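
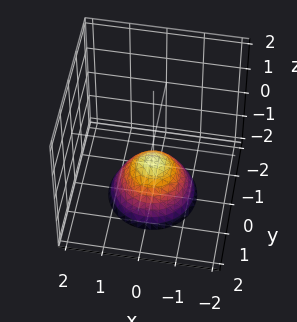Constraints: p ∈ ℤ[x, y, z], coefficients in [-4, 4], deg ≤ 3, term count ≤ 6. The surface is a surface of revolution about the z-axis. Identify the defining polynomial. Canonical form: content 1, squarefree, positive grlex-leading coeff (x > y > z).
1. The degree is 2 — the shape is more complex than any degree-1 surface.
2. Symmetries: rotational symmetry about the z-axis ⇒ p depends on x, y only through x² + y².
3. Observable constraints: a circular section at z = -1 has radius between 0 and 1; no x-intercept at any integer in the box.
4. Solving for integer coefficients yields p as stated.

3*x^2 + 3*y^2 + 3*z + 2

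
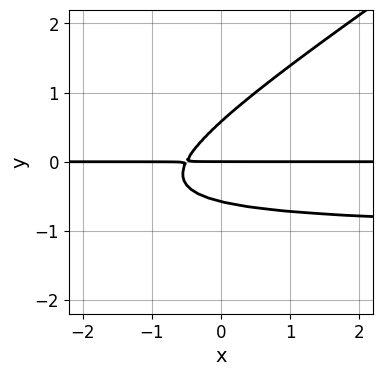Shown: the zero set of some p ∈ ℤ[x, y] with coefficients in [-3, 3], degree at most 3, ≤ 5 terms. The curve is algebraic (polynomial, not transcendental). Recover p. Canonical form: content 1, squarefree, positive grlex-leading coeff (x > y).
First, degree: the shape is more complex than any degree-2 curve, so deg p = 3.
Next, checking where it meets the axes: it meets the y-axis at y = 0 (among the integer gridlines); the visible x-axis segment lies entirely on the curve.
Finally, solving for integer coefficients yields p as stated.

2*x*y^2 - 3*y^3 + 2*x*y + y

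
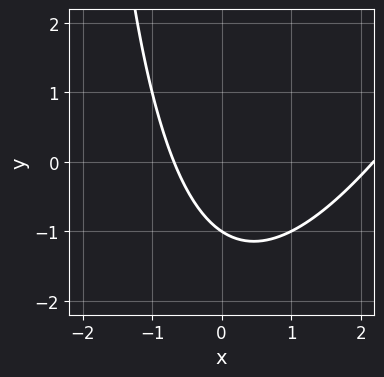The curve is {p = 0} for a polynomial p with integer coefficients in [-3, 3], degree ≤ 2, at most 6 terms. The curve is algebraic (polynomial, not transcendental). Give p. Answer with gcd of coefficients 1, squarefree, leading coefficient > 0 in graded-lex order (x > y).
First, the degree is 2 — no degree-1 curve has this shape.
Then, observable constraints: it crosses the y-axis at the gridline y = -1.
Finally, these observations pin down the coefficients.

2*x^2 - x*y - 3*x - 3*y - 3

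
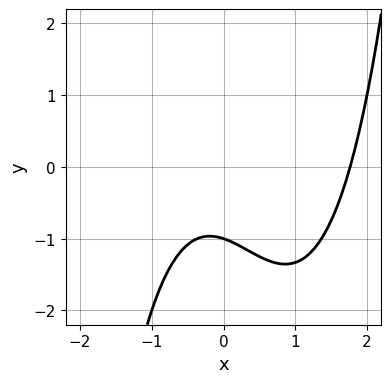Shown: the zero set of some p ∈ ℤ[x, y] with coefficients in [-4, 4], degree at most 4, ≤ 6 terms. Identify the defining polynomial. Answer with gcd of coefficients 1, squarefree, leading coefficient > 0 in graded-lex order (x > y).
First, degree: the shape is more complex than any degree-2 curve, so deg p = 3.
Next, from the axis intercepts and sections: one y-axis crossing is at y = -1.
Finally, these observations pin down the coefficients.

2*x^3 - 2*x^2 - x - 3*y - 3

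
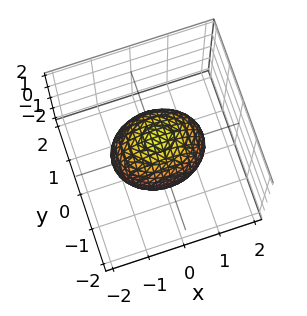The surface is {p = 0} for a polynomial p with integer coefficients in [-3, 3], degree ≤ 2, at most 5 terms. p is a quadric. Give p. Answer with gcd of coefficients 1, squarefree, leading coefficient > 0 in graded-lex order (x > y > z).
2*x^2 + 3*y^2 + 2*z^2 - 3

(a) The degree is 2 — a closed, bounded, convex surface; a quadric.
(b) Symmetries: the y ↦ −y reflection is a symmetry, so y appears only in even powers; it's symmetric under x → −x, forcing even powers of x; it's symmetric under z → −z, forcing even powers of z.
(c) Checking where it meets the axes: among the integer gridlines, it crosses the y-axis at y ∈ {-1, 1}.
(d) Putting this together gives p.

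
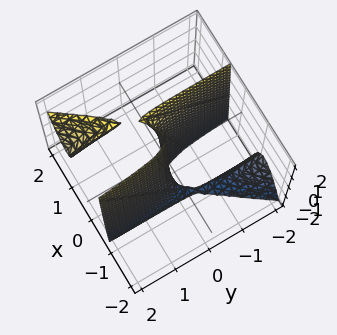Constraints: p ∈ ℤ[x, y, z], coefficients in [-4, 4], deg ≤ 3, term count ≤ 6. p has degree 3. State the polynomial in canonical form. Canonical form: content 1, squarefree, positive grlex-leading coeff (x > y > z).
1. I count 2 distinct pieces. Treating them together as one polynomial.
2. Degree: the shape is more complex than any degree-2 surface, so deg p = 3.
3. Against the integer gridlines: every point of the z-axis in the box is on the surface; it crosses the x-axis at the gridline x = 0.
4. The integer polynomial consistent with all of this is the stated p.

3*x^3 - 2*x^2*y - x^2*z + y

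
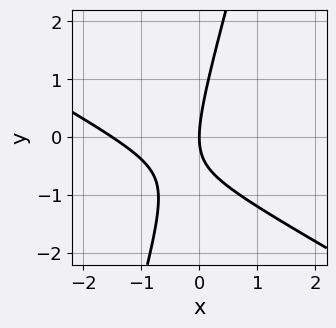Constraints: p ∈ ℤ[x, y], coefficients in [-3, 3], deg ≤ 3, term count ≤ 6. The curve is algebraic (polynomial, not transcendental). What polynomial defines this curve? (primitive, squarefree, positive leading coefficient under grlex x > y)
First, the degree is 2 — no degree-1 curve has this shape.
Next, against the integer gridlines: it meets the y-axis at y = 0 (among the integer gridlines); it crosses the x-axis at the gridline x = 0.
Finally, together with the visible shape, these determine p as stated.

2*x^2 + 3*x*y - y^2 + 3*x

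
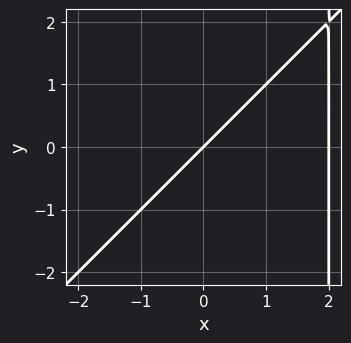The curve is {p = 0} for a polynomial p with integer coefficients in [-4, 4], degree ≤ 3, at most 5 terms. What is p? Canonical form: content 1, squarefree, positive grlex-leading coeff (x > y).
x^2 - x*y - 2*x + 2*y

(a) The degree is 2 — the shape is more complex than any degree-1 curve.
(b) From the visible intercepts: among the integer gridlines, it crosses the x-axis at x ∈ {0, 2}; it meets the y-axis at y = 0 (among the integer gridlines).
(c) Solving for integer coefficients yields p as stated.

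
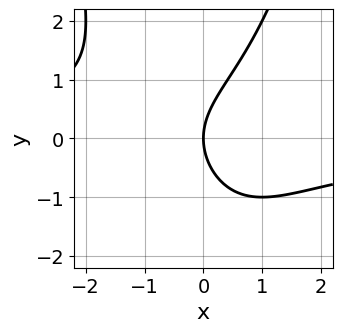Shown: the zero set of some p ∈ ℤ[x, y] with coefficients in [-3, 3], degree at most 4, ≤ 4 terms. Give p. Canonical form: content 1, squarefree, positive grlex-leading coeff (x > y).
1. deg p = 3. No degree-2 curve has this shape.
2. Observable constraints: it meets the x-axis at x = 0 (among the integer gridlines); it meets the y-axis at y = 0 (among the integer gridlines).
3. Solving for integer coefficients yields p as stated.

x^2*y - y^2 + 2*x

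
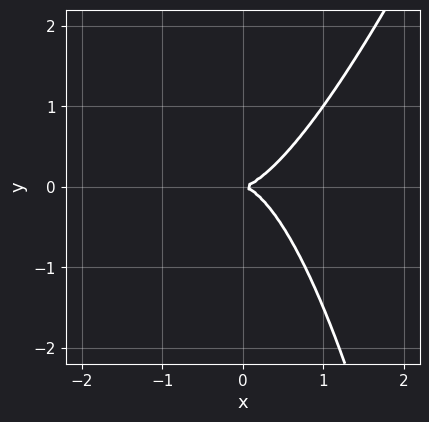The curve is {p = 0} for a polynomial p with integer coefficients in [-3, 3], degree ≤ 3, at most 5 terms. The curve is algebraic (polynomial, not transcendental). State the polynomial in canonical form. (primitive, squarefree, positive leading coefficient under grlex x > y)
3*x^3 - x^2*y - 2*y^2

First, the degree is 3 — the shape is more complex than any degree-2 curve.
Next, from the axis intercepts and sections: one y-axis crossing is at y = 0; it meets the x-axis at x = 0 (among the integer gridlines).
Finally, fitting integer coefficients to these (and the overall shape) gives p.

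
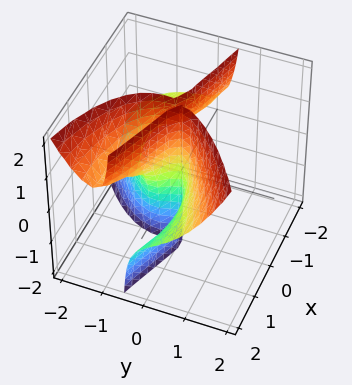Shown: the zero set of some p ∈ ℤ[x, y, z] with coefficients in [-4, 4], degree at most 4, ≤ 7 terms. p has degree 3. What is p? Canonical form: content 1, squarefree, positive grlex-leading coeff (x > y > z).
x^2*z + 3*x*y*z - 3*y^3 - 3*y^2 + x

First, deg p = 3. No degree-2 surface has this shape.
Then, against the integer gridlines: the visible z-axis segment lies entirely on the surface; it meets the x-axis at x = 0 (among the integer gridlines); among the integer gridlines, it crosses the y-axis at y ∈ {-1, 0}.
Finally, putting this together gives p.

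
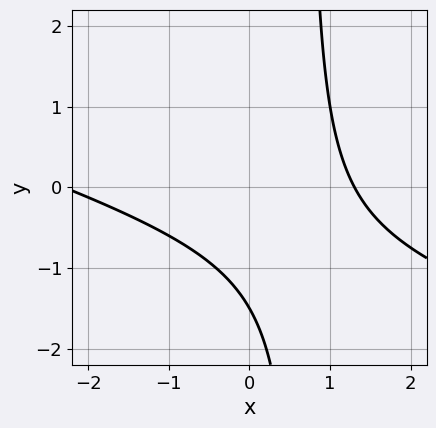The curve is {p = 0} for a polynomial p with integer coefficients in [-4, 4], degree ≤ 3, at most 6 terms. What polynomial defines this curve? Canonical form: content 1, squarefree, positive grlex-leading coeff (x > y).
deg p = 2. The shape is more complex than any degree-1 curve.
Putting this together gives p.

x^2 + 3*x*y + x - 2*y - 3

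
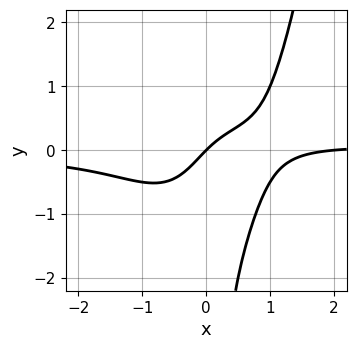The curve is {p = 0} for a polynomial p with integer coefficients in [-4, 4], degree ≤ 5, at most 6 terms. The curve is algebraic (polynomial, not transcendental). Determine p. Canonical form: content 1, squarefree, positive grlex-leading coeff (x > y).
First, the degree is 4 — a generic line meets the curve in up to 4 points.
Then, checking where it meets the axes: one y-axis crossing is at y = 0; among the integer gridlines, it crosses the x-axis at x ∈ {0, 2}.
Finally, these observations pin down the coefficients.

3*x^3*y - 2*x*y^2 - x^2 + 2*x - 2*y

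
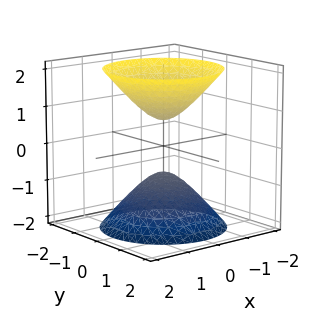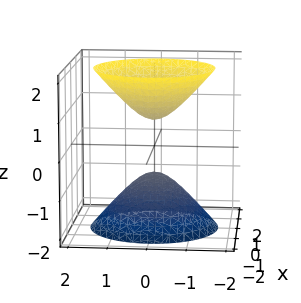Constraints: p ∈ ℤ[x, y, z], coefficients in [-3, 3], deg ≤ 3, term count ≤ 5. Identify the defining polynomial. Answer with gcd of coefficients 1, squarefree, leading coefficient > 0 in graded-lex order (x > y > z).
3*x^2 + 3*y^2 - 2*z^2 + 1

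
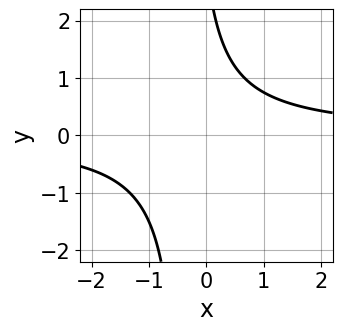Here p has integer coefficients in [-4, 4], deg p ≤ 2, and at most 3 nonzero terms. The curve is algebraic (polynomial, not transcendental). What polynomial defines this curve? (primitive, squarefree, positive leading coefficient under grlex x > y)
3*x*y + y - 3

Degree: no degree-1 curve has this shape, so deg p = 2.
Reading off the gridlines: it misses every integer gridline on the x-axis; the curve avoids every integer y-axis point in the box.
Together with the visible shape, these determine p as stated.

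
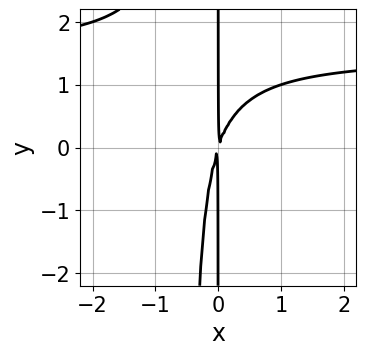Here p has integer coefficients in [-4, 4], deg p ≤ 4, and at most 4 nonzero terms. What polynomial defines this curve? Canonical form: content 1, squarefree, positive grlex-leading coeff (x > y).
2*x^2*y - 3*x^2 + x*y

First, the degree is 3 — no degree-2 curve has this shape.
Next, against the integer gridlines: the visible y-axis segment lies entirely on the curve.
Finally, the integer polynomial consistent with all of this is the stated p.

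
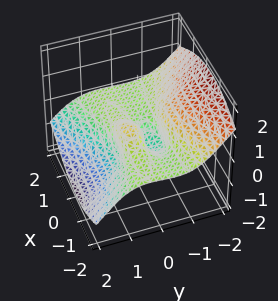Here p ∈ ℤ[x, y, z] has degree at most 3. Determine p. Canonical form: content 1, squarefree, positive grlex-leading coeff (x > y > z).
3*x^2*z + 2*y^3 + 3*z^3 + 2*x*z - y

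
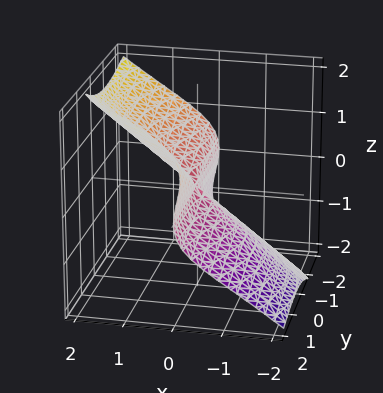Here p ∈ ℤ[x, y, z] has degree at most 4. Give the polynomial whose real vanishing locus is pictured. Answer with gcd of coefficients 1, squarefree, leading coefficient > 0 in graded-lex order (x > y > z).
2*x^3 + 2*x*y^2 + 2*y*z^2 - 3*z^3

(a) Degree: no degree-2 surface has this shape, so deg p = 3.
(b) From the visible intercepts: it crosses the x-axis at the gridline x = 0; the visible y-axis segment lies entirely on the surface; it meets the z-axis at z = 0 (among the integer gridlines).
(c) Putting this together gives p.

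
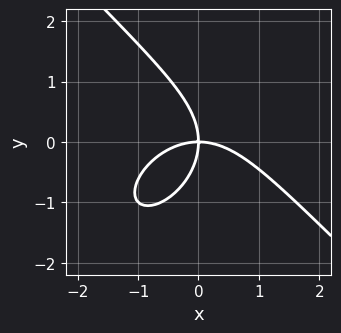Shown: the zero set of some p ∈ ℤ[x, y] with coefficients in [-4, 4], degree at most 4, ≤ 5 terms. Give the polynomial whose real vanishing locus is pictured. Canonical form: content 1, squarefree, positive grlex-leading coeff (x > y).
deg p = 3. The shape is more complex than any degree-2 curve.
Observable constraints: it meets the x-axis at x = 0 (among the integer gridlines); it meets the y-axis at y = 0 (among the integer gridlines).
Fitting integer coefficients to these (and the overall shape) gives p.

x^3 + y^3 + 2*x*y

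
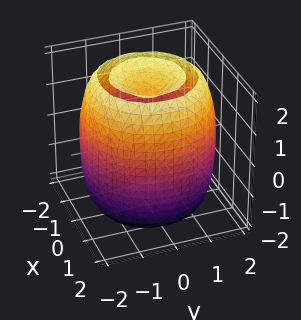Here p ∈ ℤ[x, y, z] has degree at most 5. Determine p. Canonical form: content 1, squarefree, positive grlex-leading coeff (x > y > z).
x^4 + 2*x^2*y^2 + y^4 - 3*x^2 - 3*y^2 + z^2 - 2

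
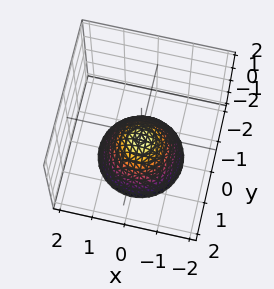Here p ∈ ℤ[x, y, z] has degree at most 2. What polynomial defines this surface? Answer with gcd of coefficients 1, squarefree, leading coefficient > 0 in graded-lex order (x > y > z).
First, deg p = 2. A generic line meets the surface in up to 2 points.
Next, by symmetry, every cross-section ⟂ z is a circle, so x, y appear only via x² + y².
Next, from the axis intercepts and sections: a circular section at z = -2 has radius between 1 and 2; the surface avoids every integer y-axis point in the box; the surface avoids every integer x-axis point in the box.
Finally, putting this together gives p.

2*x^2 + 2*y^2 + 2*z + 1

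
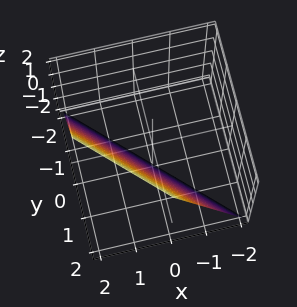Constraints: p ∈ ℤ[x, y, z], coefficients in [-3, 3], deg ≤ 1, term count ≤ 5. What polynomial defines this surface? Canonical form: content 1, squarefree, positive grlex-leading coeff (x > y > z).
2*x + 2*y - z - 2

deg p = 1.
Reading off the gridlines: one x-axis crossing is at x = 1; it meets the z-axis at z = -2 (among the integer gridlines); it meets the y-axis at y = 1 (among the integer gridlines).
Assembling these constraints gives the stated polynomial.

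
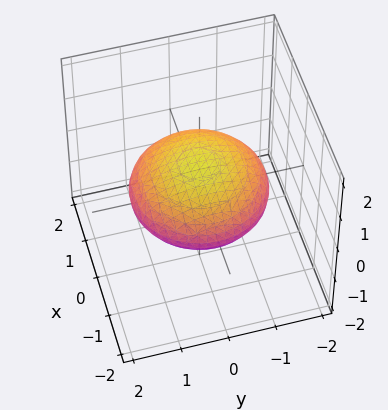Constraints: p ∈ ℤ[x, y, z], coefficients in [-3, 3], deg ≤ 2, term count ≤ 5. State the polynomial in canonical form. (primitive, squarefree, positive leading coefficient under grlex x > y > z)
x^2 + y^2 + 3*z^2 - 2

1. deg p = 2. Bounded and convex; a quadric.
2. Symmetry: every cross-section ⟂ z is a circle, so x, y appear only via x² + y²; it's symmetric under z → −z, forcing even powers of z.
3. Reading off the gridlines: a circular section at z = 0 has radius between 1 and 2.
4. Assembling these constraints gives the stated polynomial.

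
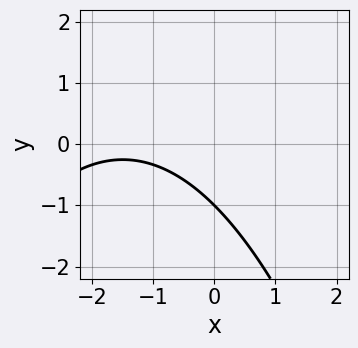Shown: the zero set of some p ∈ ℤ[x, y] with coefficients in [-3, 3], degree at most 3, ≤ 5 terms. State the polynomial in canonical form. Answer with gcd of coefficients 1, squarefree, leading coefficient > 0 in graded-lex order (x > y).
1. deg p = 2.
2. Against the integer gridlines: it crosses the y-axis at the gridline y = -1; it misses every integer gridline on the x-axis.
3. These observations pin down the coefficients.

x^2 + 3*x + 3*y + 3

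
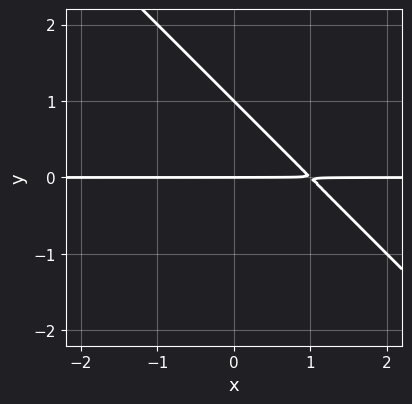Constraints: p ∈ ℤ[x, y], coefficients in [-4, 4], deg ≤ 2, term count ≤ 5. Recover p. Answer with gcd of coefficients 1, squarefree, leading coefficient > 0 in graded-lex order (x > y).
x*y + y^2 - y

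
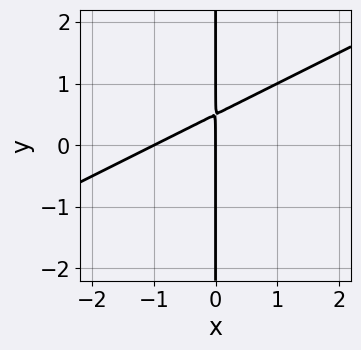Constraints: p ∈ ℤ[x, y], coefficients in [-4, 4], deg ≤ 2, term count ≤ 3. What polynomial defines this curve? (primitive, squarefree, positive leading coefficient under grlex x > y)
x^2 - 2*x*y + x

The degree is 2 — no degree-1 curve has this shape.
Reading off the gridlines: the visible y-axis segment lies entirely on the curve; the x-axis gridline crossings are at x ∈ {-1, 0}.
Matching integer coefficients to the picture gives p.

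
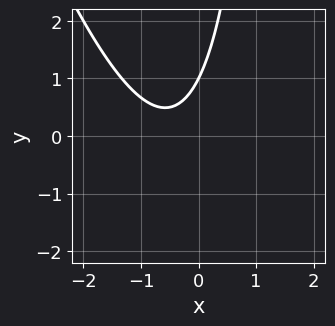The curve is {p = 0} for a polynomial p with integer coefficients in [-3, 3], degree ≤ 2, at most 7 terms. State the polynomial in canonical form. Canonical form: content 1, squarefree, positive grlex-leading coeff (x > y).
Degree: the shape is more complex than any degree-1 curve, so deg p = 2.
Against the integer gridlines: it meets the y-axis at y = 1 (among the integer gridlines); no x-intercept at any integer in the box.
The integer polynomial consistent with all of this is the stated p.

3*x^2 + x*y + 3*x - 2*y + 2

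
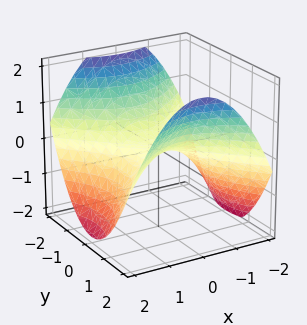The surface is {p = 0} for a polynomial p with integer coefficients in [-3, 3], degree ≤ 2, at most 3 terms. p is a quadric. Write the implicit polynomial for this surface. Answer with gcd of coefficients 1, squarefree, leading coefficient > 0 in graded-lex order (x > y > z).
First, deg p = 2.
Next, symmetries: mirror symmetry y ↦ −y ⇒ only even powers of y; it's symmetric under x → −x, forcing even powers of x.
Next, from the axis intercepts and sections: it meets the x-axis at x = 0 (among the integer gridlines); it meets the y-axis at y = 0 (among the integer gridlines); it meets the z-axis at z = 0 (among the integer gridlines).
Finally, these observations pin down the coefficients.

x^2 - y^2 + 2*z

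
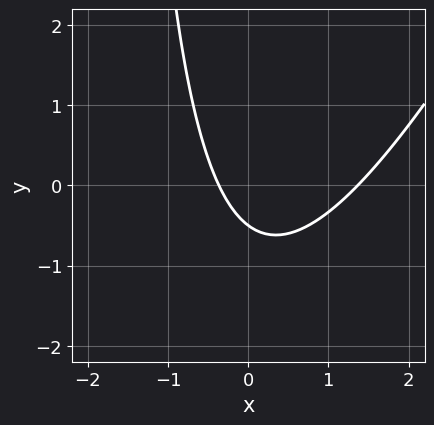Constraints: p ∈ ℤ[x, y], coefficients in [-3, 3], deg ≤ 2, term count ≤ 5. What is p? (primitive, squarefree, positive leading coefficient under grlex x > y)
2*x^2 - x*y - 2*x - 2*y - 1

deg p = 2. A generic line meets the curve in up to 2 points.
Solving for integer coefficients yields p as stated.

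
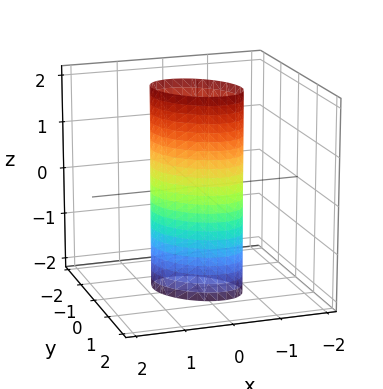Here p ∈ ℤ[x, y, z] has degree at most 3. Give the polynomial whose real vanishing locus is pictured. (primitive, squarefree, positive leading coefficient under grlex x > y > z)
3*x^2 + 2*x*y + 3*y^2 - 2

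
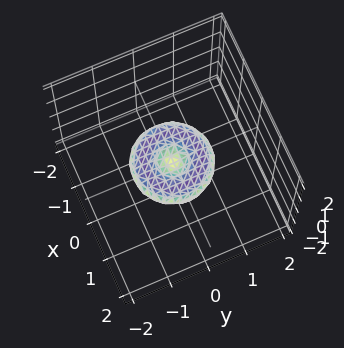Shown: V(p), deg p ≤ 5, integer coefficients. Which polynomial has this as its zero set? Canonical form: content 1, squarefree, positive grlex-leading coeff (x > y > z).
First, degree: no degree-3 surface has this shape, so deg p = 4.
Then, symmetries: every cross-section ⟂ z is a circle, so x, y appear only via x² + y².
Next, from the axis intercepts and sections: the y-axis gridline crossings are at y ∈ {-1, 0, 1}; the x-axis gridline crossings are at x ∈ {-1, 0, 1}; it meets the z-axis at z = 0 (among the integer gridlines).
Finally, together with the visible shape, these determine p as stated.

x^4 + 2*x^2*y^2 + y^4 - x^2 - y^2 + 3*z^2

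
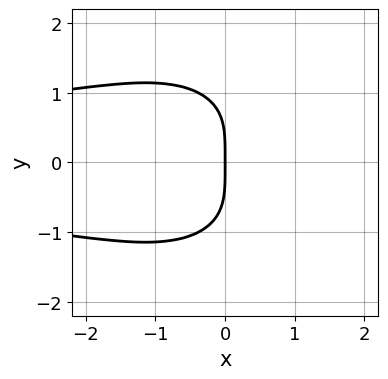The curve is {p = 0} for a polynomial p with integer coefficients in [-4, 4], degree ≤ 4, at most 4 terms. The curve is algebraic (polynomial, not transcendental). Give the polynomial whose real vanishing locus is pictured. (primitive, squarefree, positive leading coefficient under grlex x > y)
x^2*y^2 + y^4 + 3*x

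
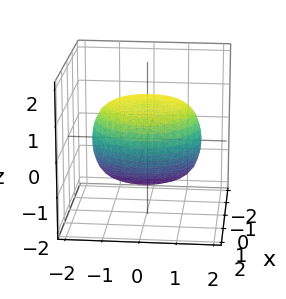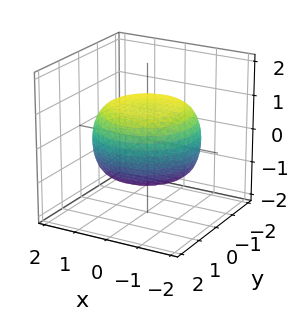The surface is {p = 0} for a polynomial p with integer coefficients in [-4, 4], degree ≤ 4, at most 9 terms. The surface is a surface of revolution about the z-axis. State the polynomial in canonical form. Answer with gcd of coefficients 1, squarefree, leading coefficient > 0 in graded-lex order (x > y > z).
deg p = 4. No degree-3 surface has this shape.
By symmetry, the z-axis is an axis of rotation, so x and y enter only as x² + y².
From the visible intercepts: a circular section at z = 1 has radius exactly 1; among the integer gridlines, it crosses the z-axis at z ∈ {-1, 1}.
The integer polynomial consistent with all of this is the stated p.

x^4 + 2*x^2*y^2 + y^4 - x^2 - y^2 + 3*z^2 - 3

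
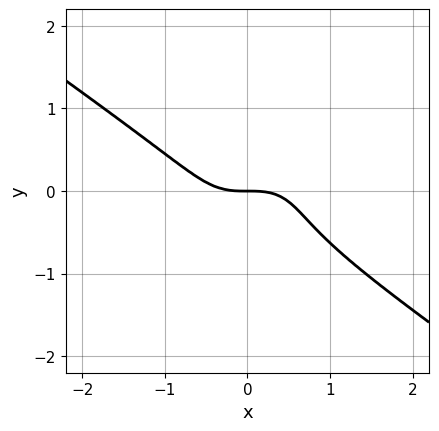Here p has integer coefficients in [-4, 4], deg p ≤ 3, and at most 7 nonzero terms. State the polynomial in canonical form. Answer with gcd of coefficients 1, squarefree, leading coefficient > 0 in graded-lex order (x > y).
1. Degree: a generic line meets the curve in up to 3 points, so deg p = 3.
2. From the visible intercepts: it meets the y-axis at y = 0 (among the integer gridlines); it meets the x-axis at x = 0 (among the integer gridlines).
3. These observations pin down the coefficients.

2*x^3 - 2*x*y^2 + 3*y^3 + 2*y^2 + 2*y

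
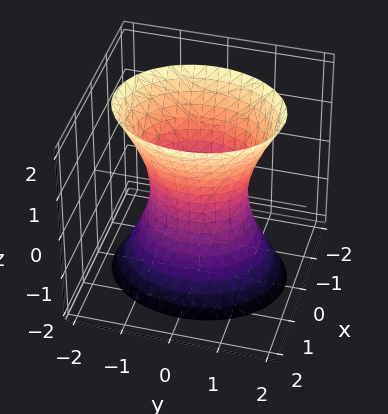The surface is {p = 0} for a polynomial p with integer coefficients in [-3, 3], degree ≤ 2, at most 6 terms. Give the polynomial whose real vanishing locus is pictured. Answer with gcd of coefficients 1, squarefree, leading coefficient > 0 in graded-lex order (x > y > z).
3*x^2 + 2*y^2 - z^2 - 2

First, degree: one connected sheet with a waist; a quadric, so deg p = 2.
Next, symmetries: the y ↦ −y reflection is a symmetry, so y appears only in even powers; it's symmetric under z → −z, forcing even powers of z; the x ↦ −x reflection is a symmetry, so x appears only in even powers.
Next, from the visible intercepts: no z-intercept at any integer in the box; the y-axis gridline crossings are at y ∈ {-1, 1}.
Finally, putting this together gives p.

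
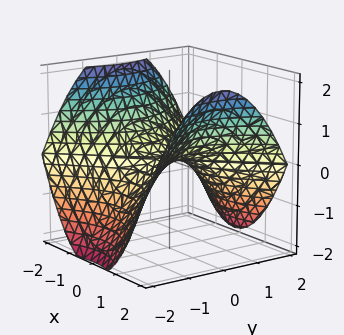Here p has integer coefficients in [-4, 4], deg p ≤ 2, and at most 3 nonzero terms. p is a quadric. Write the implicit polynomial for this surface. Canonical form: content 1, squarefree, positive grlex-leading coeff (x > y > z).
x^2 - y^2 - 2*z

First, the degree is 2 — a saddle surface; a quadric.
Then, symmetries: it's symmetric under y → −y, forcing even powers of y; it's symmetric under x → −x, forcing even powers of x.
Next, observable constraints: it crosses the x-axis at the gridline x = 0; one z-axis crossing is at z = 0.
Finally, fitting integer coefficients to these (and the overall shape) gives p.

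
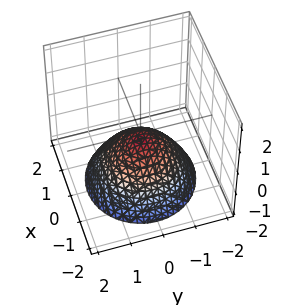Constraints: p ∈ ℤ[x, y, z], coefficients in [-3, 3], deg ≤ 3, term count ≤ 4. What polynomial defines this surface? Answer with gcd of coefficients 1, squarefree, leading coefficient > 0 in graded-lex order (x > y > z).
2*x^2 + 2*y^2 + 3*z + 1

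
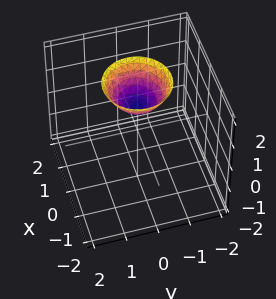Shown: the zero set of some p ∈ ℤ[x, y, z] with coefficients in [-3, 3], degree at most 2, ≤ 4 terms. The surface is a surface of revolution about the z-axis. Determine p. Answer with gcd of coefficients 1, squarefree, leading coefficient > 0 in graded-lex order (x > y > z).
x^2 + y^2 - z + 1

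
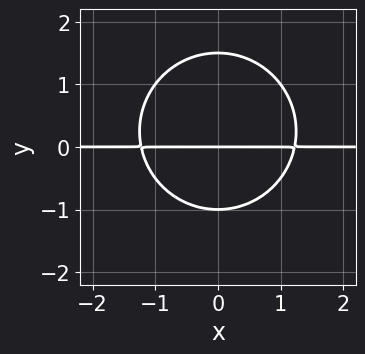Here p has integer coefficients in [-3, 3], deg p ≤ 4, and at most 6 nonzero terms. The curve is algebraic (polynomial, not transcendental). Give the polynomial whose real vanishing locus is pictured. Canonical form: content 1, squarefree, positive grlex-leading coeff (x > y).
2*x^2*y + 2*y^3 - y^2 - 3*y

(a) The degree is 3 — no degree-2 curve has this shape.
(b) Symmetries: it's symmetric under x → −x, forcing even powers of x.
(c) Observable constraints: the y-axis gridline crossings are at y ∈ {-1, 0}; every point of the x-axis in the box is on the curve.
(d) Putting this together gives p.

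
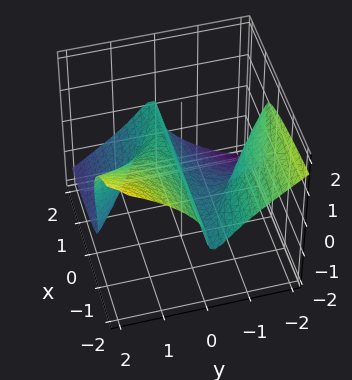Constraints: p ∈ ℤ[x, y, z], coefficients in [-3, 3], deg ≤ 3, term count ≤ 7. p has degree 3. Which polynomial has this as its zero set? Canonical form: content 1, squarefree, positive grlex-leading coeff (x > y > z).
2*x*y^2 + 2*x*y*z + y^3 + 3*z^3 - 2*y

First, deg p = 3. No degree-2 surface has this shape.
Then, against the integer gridlines: it crosses the y-axis at the gridline y = 0; it crosses the z-axis at the gridline z = 0; every point of the x-axis in the box is on the surface.
Finally, putting this together gives p.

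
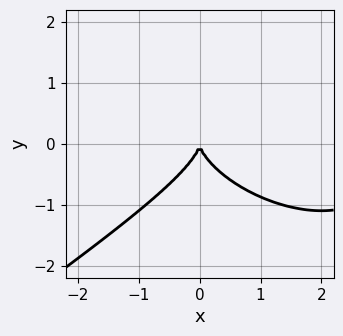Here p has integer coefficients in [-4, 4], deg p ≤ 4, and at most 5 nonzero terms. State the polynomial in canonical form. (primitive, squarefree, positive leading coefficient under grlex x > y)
1. Degree: no degree-2 curve has this shape, so deg p = 3.
2. Observable constraints: one x-axis crossing is at x = 0; it meets the y-axis at y = 0 (among the integer gridlines).
3. Solving for integer coefficients yields p as stated.

x^3 - 3*y^3 - 3*x^2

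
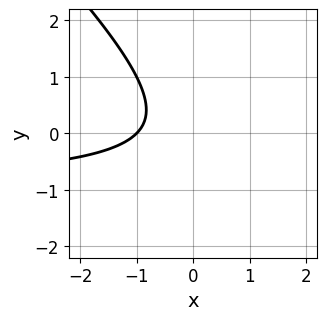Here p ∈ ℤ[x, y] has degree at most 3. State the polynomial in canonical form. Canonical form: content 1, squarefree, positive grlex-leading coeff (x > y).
deg p = 2. The shape is more complex than any degree-1 curve.
From the axis intercepts and sections: the curve avoids every integer y-axis point in the box; it meets the x-axis at x = -1 (among the integer gridlines).
The integer polynomial consistent with all of this is the stated p.

x*y + y^2 + x + 1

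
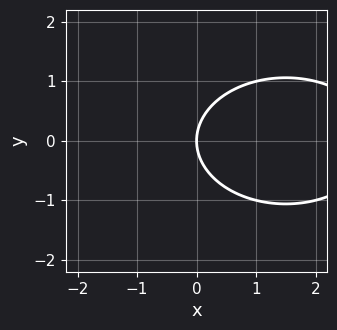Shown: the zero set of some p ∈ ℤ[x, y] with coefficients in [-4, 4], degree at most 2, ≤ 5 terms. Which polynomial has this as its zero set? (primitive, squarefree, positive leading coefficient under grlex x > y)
1. Degree: a generic line meets the curve in up to 2 points, so deg p = 2.
2. Symmetries: the y ↦ −y reflection is a symmetry, so y appears only in even powers.
3. Reading off the gridlines: it meets the x-axis at x = 0 (among the integer gridlines); it crosses the y-axis at the gridline y = 0.
4. Matching integer coefficients to the picture gives p.

x^2 + 2*y^2 - 3*x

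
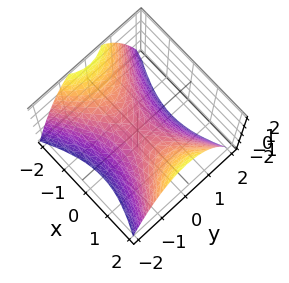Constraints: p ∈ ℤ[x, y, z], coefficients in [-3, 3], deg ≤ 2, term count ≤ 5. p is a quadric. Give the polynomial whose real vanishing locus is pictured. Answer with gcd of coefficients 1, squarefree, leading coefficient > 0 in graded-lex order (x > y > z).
The degree is 2 — a hyperbolic paraboloid; a quadric.
Symmetries: it's symmetric under y → −y, forcing even powers of y; it's symmetric under x → −x, forcing even powers of x.
From the axis intercepts and sections: it crosses the z-axis at the gridline z = 0; it meets the x-axis at x = 0 (among the integer gridlines); it crosses the y-axis at the gridline y = 0.
Together with the visible shape, these determine p as stated.

x^2 - 2*y^2 - 2*z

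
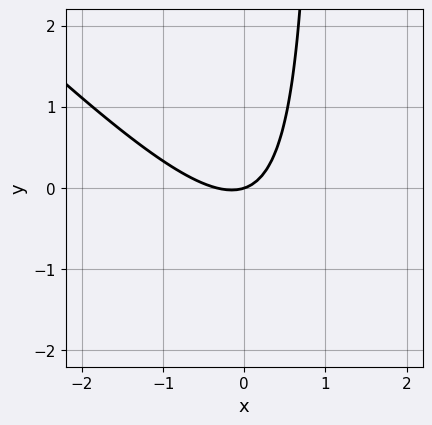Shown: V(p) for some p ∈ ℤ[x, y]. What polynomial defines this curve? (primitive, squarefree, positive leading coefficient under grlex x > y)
(a) deg p = 2. The shape is more complex than any degree-1 curve.
(b) Checking where it meets the axes: one y-axis crossing is at y = 0; it crosses the x-axis at the gridline x = 0.
(c) Putting this together gives p.

3*x^2 + 3*x*y + x - 3*y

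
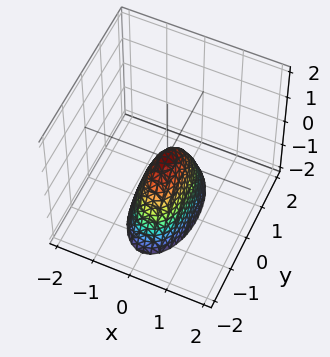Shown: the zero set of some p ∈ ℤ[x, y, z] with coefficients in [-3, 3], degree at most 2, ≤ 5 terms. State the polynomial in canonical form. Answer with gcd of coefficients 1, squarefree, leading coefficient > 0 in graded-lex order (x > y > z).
3*x^2 + y^2 + z

deg p = 2. A single bowl opening along one axis; a quadric.
Symmetries: mirror symmetry y ↦ −y ⇒ only even powers of y; the x ↦ −x reflection is a symmetry, so x appears only in even powers.
Against the integer gridlines: it meets the y-axis at y = 0 (among the integer gridlines); it crosses the x-axis at the gridline x = 0; one z-axis crossing is at z = 0.
Fitting integer coefficients to these (and the overall shape) gives p.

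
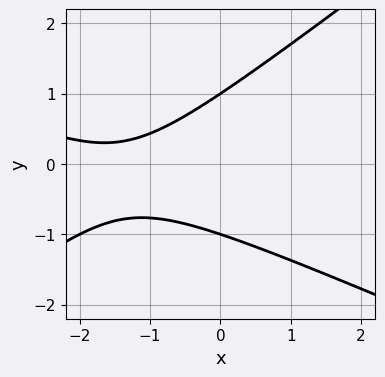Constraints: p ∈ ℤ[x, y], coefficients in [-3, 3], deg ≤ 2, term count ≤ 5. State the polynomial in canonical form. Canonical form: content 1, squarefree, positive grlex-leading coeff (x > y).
x^2 + x*y - 3*y^2 + 3*x + 3

Degree: the shape is more complex than any degree-1 curve, so deg p = 2.
Reading off the gridlines: it misses every integer gridline on the x-axis; the y-axis gridline crossings are at y ∈ {-1, 1}.
Together with the visible shape, these determine p as stated.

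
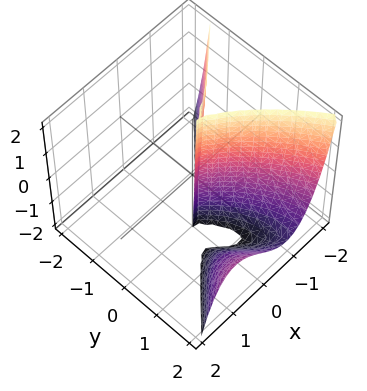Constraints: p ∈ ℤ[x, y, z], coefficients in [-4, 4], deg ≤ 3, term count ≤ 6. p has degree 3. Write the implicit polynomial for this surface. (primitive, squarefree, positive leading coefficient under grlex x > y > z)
2*x^3 - x*y^2 - y^3 + y^2*z + 3*y^2

(a) deg p = 3. No degree-2 surface has this shape.
(b) Observable constraints: it crosses the x-axis at the gridline x = 0; every point of the z-axis in the box is on the surface.
(c) Together with the visible shape, these determine p as stated.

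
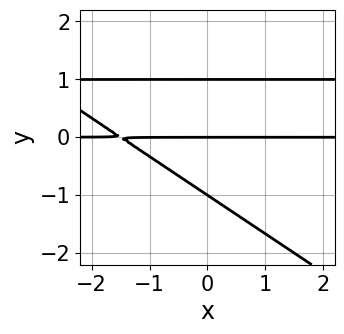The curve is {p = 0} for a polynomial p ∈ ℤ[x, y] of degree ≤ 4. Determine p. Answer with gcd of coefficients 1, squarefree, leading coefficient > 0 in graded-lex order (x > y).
2*x*y^2 + 3*y^3 - 2*x*y - 3*y

1. The degree is 3 — a generic line meets the curve in up to 3 points.
2. Checking where it meets the axes: the visible x-axis segment lies entirely on the curve; the y-axis gridline crossings are at y ∈ {-1, 0, 1}.
3. Fitting integer coefficients to these (and the overall shape) gives p.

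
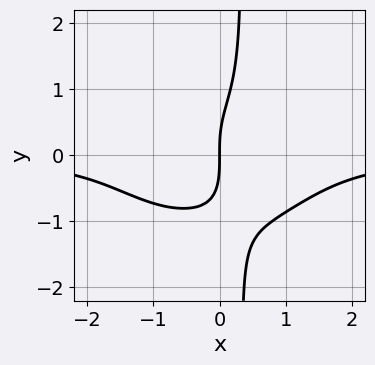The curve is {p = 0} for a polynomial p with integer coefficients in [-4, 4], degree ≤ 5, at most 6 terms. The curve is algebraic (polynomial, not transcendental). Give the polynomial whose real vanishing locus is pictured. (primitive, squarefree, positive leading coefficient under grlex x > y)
2*x^3*y + 3*x*y^3 - y^3 + 3*x

1. Degree: a generic line meets the curve in up to 4 points, so deg p = 4.
2. From the axis intercepts and sections: one y-axis crossing is at y = 0; one x-axis crossing is at x = 0.
3. Solving for integer coefficients yields p as stated.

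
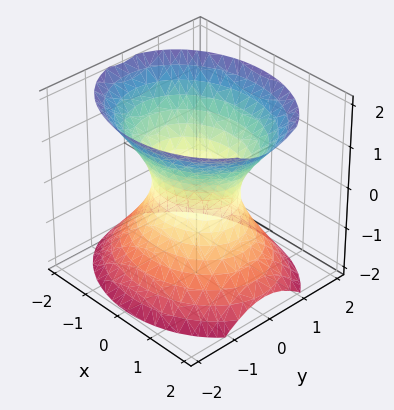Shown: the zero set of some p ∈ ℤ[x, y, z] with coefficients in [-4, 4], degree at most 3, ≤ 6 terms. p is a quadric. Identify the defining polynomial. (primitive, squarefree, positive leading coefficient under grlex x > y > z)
Degree: an hourglass — one-sheet hyperboloid; a quadric, so deg p = 2.
Symmetries: the z ↦ −z reflection is a symmetry, so z appears only in even powers; it's symmetric under y → −y, forcing even powers of y; mirror symmetry x ↦ −x ⇒ only even powers of x.
Reading off the gridlines: no z-intercept at any integer in the box; the x-axis gridline crossings are at x ∈ {-1, 1}.
These observations pin down the coefficients.

2*x^2 + 3*y^2 - 2*z^2 - 2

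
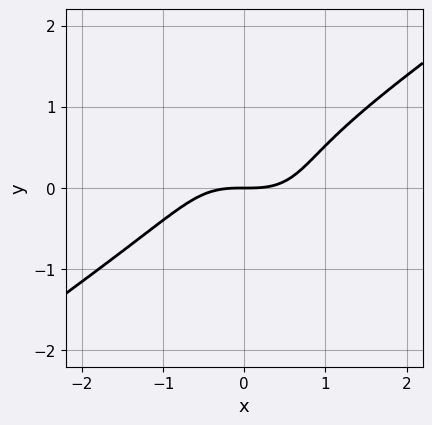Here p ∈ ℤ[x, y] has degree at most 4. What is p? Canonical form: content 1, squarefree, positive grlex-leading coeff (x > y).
The degree is 3 — a generic line meets the curve in up to 3 points.
Against the integer gridlines: it meets the y-axis at y = 0 (among the integer gridlines); one x-axis crossing is at x = 0.
Together with the visible shape, these determine p as stated.

2*x^3 - 2*x*y^2 - 3*y^3 + 2*y^2 - 3*y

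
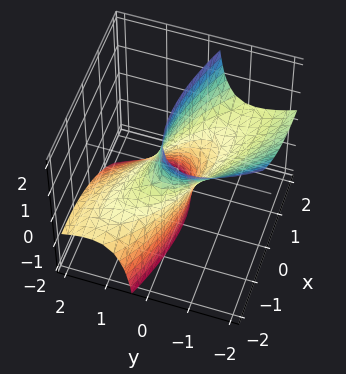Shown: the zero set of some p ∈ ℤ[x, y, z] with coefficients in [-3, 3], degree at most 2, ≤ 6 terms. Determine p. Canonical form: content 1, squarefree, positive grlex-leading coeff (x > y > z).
1. deg p = 2. A generic line meets the surface in up to 2 points.
2. Against the integer gridlines: among the integer gridlines, it crosses the x-axis at x ∈ {-1, 1}; no z-intercept at any integer in the box.
3. Together with the visible shape, these determine p as stated.

x^2 + 2*x*y + 2*y^2 + 3*y*z - 1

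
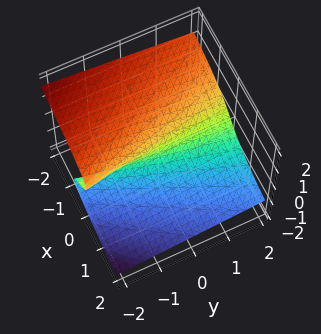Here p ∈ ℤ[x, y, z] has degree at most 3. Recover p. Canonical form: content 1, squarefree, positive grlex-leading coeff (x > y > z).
1. Degree: no degree-2 surface has this shape, so deg p = 3.
2. Observable constraints: it crosses the x-axis at the gridline x = 0; it crosses the z-axis at the gridline z = 0; the visible y-axis segment lies entirely on the surface.
3. Fitting integer coefficients to these (and the overall shape) gives p.

2*z^3 + y*z + 2*x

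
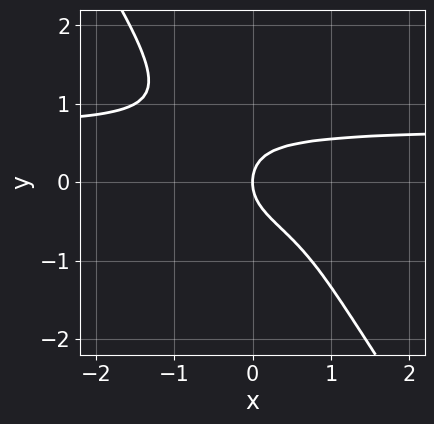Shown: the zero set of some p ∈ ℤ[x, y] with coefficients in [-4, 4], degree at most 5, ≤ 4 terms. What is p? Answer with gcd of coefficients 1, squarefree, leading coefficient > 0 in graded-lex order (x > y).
1. deg p = 4. No degree-3 curve has this shape.
2. From the axis intercepts and sections: it crosses the y-axis at the gridline y = 0; it meets the x-axis at x = 0 (among the integer gridlines).
3. Together with the visible shape, these determine p as stated.

3*x*y^3 + 2*y^4 + y^2 - x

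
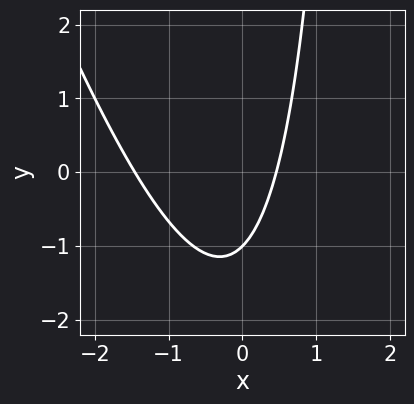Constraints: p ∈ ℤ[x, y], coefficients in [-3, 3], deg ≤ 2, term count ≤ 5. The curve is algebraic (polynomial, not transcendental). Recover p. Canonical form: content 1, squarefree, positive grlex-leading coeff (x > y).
3*x^2 + x*y + 3*x - 2*y - 2

(a) deg p = 2. A generic line meets the curve in up to 2 points.
(b) Reading off the gridlines: it meets the y-axis at y = -1 (among the integer gridlines).
(c) Fitting integer coefficients to these (and the overall shape) gives p.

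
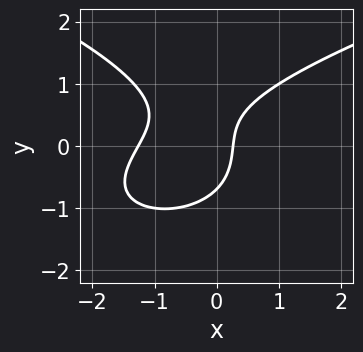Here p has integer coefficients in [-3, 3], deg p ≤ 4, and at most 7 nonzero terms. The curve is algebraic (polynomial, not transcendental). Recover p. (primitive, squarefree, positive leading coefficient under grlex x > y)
3*y^3 - 3*x^2 + 2*x*y - 3*x + 1

The degree is 3 — a generic line meets the curve in up to 3 points.
The integer polynomial consistent with all of this is the stated p.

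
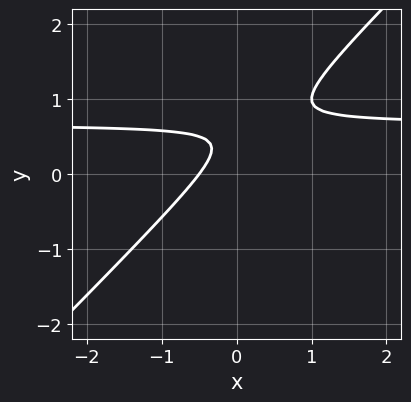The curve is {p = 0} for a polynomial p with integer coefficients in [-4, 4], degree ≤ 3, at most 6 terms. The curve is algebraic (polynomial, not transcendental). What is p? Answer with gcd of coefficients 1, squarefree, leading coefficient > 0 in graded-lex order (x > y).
3*x*y - 3*y^2 - 2*x + 3*y - 1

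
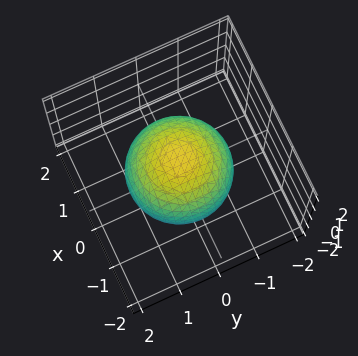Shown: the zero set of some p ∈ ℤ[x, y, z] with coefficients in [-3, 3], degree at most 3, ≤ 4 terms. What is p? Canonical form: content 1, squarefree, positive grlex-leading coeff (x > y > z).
Degree: a closed, bounded, convex surface; a quadric, so deg p = 2.
By symmetry, the z-axis is an axis of rotation, so x and y enter only as x² + y²; the z ↦ −z reflection is a symmetry, so z appears only in even powers.
From the axis intercepts and sections: a circular section at z = 0 has radius between 1 and 2.
Putting this together gives p.

2*x^2 + 2*y^2 + 2*z^2 - 3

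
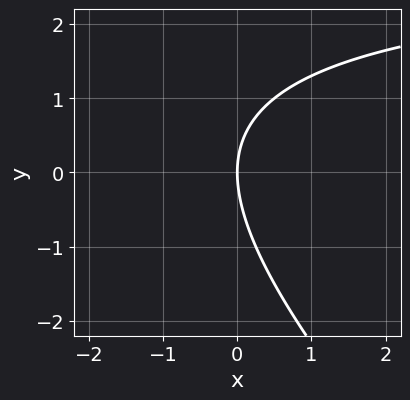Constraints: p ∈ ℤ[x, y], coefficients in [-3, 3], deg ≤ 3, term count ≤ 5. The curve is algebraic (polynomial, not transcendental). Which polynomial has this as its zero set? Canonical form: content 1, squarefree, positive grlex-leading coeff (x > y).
x*y + y^2 - 3*x

(a) The degree is 2 — a generic line meets the curve in up to 2 points.
(b) From the axis intercepts and sections: it crosses the y-axis at the gridline y = 0; it meets the x-axis at x = 0 (among the integer gridlines).
(c) Solving for integer coefficients yields p as stated.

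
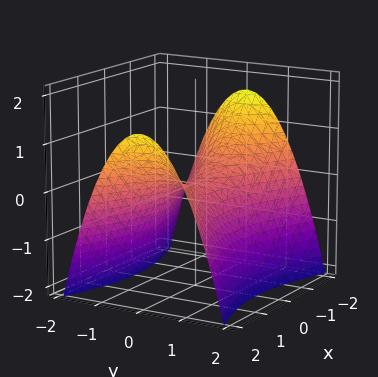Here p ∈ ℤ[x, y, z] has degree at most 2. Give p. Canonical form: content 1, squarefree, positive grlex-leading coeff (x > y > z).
x^2 - 3*y^2 - 3*z

The degree is 2 — a hyperbolic paraboloid; a quadric.
Symmetries: it's symmetric under x → −x, forcing even powers of x; the y ↦ −y reflection is a symmetry, so y appears only in even powers.
Checking where it meets the axes: it meets the x-axis at x = 0 (among the integer gridlines); it meets the z-axis at z = 0 (among the integer gridlines); one y-axis crossing is at y = 0.
The integer polynomial consistent with all of this is the stated p.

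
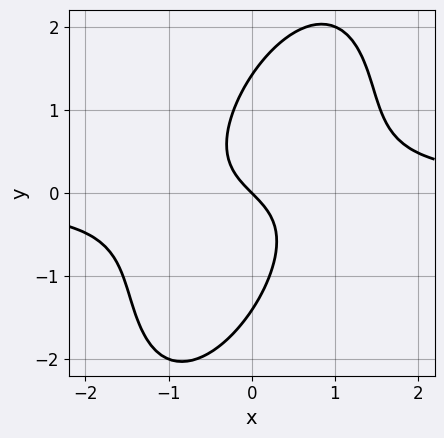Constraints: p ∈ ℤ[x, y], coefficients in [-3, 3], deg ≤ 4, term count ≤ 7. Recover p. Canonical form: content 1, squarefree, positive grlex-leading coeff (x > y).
1. deg p = 3. A generic line meets the curve in up to 3 points.
2. Against the integer gridlines: it meets the y-axis at y = 0 (among the integer gridlines); one x-axis crossing is at x = 0.
3. Solving for integer coefficients yields p as stated.

3*x^2*y - 2*x*y^2 + y^3 - 2*x - 2*y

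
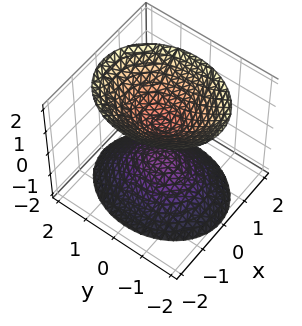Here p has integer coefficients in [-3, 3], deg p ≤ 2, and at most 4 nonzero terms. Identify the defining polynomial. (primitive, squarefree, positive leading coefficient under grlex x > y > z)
First, there are 2 components. They look like related sheets of one shape, so recover p as a whole.
Next, degree: two separate bowl-shaped sheets opening away from each other; a quadric, so deg p = 2.
Next, symmetries: mirror symmetry x ↦ −x ⇒ only even powers of x; it's symmetric under z → −z, forcing even powers of z; the y ↦ −y reflection is a symmetry, so y appears only in even powers.
Next, from the axis intercepts and sections: no y-intercept at any integer in the box; it misses every integer gridline on the x-axis.
Finally, fitting integer coefficients to these (and the overall shape) gives p.

3*x^2 + 2*y^2 - 2*z^2 + 1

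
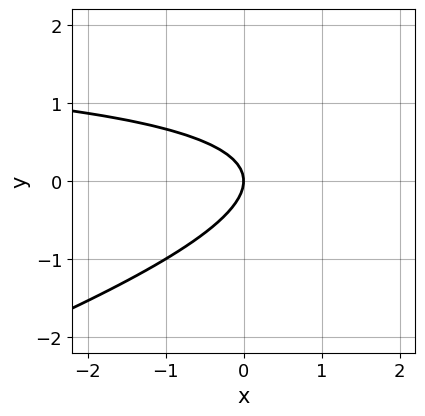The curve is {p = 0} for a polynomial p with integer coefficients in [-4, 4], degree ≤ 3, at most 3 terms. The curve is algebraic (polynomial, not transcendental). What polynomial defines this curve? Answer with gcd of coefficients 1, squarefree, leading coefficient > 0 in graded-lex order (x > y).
x*y - 3*y^2 - 2*x

1. Degree: the shape is more complex than any degree-1 curve, so deg p = 2.
2. From the axis intercepts and sections: it meets the x-axis at x = 0 (among the integer gridlines); one y-axis crossing is at y = 0.
3. The integer polynomial consistent with all of this is the stated p.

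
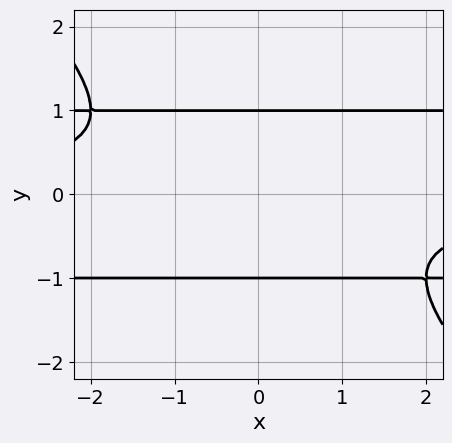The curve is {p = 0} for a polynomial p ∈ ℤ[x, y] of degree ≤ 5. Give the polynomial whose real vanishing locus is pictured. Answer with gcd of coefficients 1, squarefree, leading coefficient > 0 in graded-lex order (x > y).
x*y^3 + y^4 - x*y - 1

(a) The degree is 4 — a generic line meets the curve in up to 4 points.
(b) Observable constraints: it misses every integer gridline on the x-axis; the y-axis gridline crossings are at y ∈ {-1, 1}.
(c) Matching integer coefficients to the picture gives p.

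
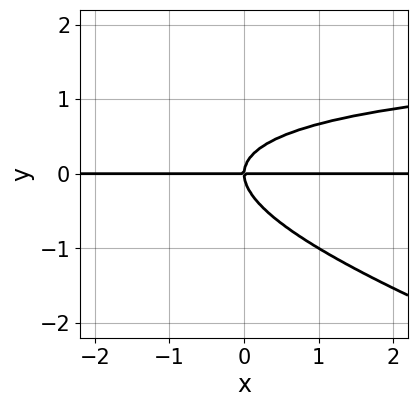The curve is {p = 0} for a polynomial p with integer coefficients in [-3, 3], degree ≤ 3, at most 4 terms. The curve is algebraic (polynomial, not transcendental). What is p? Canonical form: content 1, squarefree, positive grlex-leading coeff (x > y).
First, degree: a generic line meets the curve in up to 3 points, so deg p = 3.
Next, against the integer gridlines: the visible x-axis segment lies entirely on the curve; it crosses the y-axis at the gridline y = 0.
Finally, solving for integer coefficients yields p as stated.

x*y^2 + 3*y^3 - 2*x*y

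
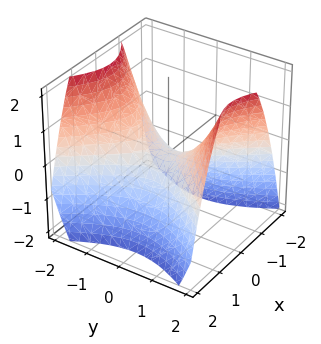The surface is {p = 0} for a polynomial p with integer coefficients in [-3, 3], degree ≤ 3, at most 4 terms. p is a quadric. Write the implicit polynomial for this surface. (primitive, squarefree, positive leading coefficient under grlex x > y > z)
First, deg p = 2. A hyperbolic paraboloid; a quadric.
Next, symmetries: the x ↦ −x reflection is a symmetry, so x appears only in even powers; it's symmetric under y → −y, forcing even powers of y.
Then, reading off the gridlines: one x-axis crossing is at x = 0; one z-axis crossing is at z = 0.
Finally, assembling these constraints gives the stated polynomial.

3*x^2 - 2*y^2 + 3*z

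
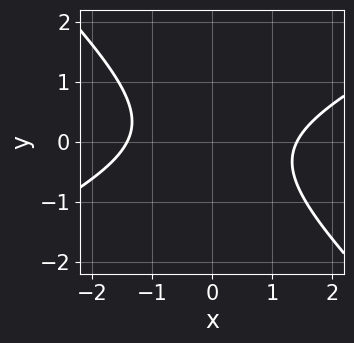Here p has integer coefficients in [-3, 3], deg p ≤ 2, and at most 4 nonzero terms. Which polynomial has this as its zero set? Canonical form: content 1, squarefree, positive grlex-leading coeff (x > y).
Degree: the shape is more complex than any degree-1 curve, so deg p = 2.
Observable constraints: it misses every integer gridline on the y-axis.
The integer polynomial consistent with all of this is the stated p.

x^2 - x*y - 2*y^2 - 2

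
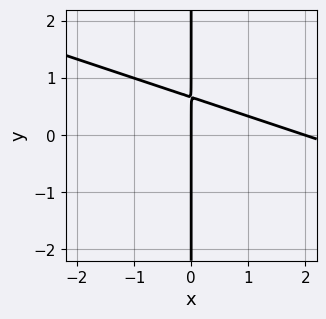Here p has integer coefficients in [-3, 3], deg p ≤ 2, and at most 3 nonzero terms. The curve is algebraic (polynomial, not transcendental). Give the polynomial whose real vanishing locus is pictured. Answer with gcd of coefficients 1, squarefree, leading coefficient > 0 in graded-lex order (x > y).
1. Degree: no degree-1 curve has this shape, so deg p = 2.
2. Reading off the gridlines: the x-axis gridline crossings are at x ∈ {0, 2}; every point of the y-axis in the box is on the curve.
3. Solving for integer coefficients yields p as stated.

x^2 + 3*x*y - 2*x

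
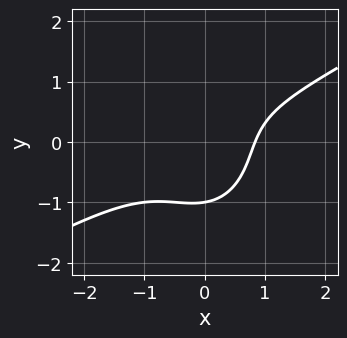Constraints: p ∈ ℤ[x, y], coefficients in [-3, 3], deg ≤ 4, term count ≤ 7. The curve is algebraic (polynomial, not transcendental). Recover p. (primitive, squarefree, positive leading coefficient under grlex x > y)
2*x^3 - 3*x^2*y - 2*y^3 + x - 2

(a) Degree: a generic line meets the curve in up to 3 points, so deg p = 3.
(b) Reading off the gridlines: it crosses the y-axis at the gridline y = -1.
(c) Putting this together gives p.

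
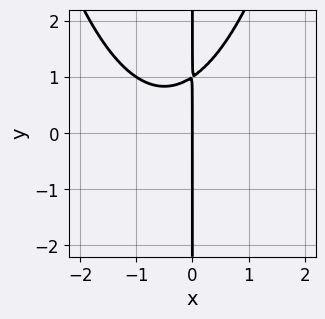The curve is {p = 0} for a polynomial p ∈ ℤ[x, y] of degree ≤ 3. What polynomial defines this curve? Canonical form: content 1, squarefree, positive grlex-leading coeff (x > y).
First, the degree is 3 — no degree-2 curve has this shape.
Then, reading off the gridlines: it crosses the x-axis at the gridline x = 0; the visible y-axis segment lies entirely on the curve.
Finally, assembling these constraints gives the stated polynomial.

2*x^3 + 2*x^2 - 3*x*y + 3*x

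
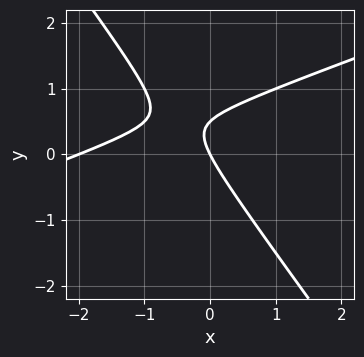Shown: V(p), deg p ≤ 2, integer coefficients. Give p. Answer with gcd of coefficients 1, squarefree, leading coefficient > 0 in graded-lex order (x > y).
x^2 - 2*x*y - 2*y^2 + 2*x + y

Degree: a generic line meets the curve in up to 2 points, so deg p = 2.
Reading off the gridlines: the x-axis gridline crossings are at x ∈ {-2, 0}; one y-axis crossing is at y = 0.
These observations pin down the coefficients.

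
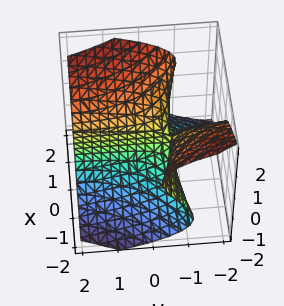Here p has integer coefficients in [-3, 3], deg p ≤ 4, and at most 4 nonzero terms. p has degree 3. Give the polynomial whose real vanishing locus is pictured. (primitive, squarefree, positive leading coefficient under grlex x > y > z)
Degree: the shape is more complex than any degree-2 surface, so deg p = 3.
Checking where it meets the axes: it meets the z-axis at z = 0 (among the integer gridlines); every point of the y-axis in the box is on the surface; it crosses the x-axis at the gridline x = 0.
Assembling these constraints gives the stated polynomial.

x^2*z - 2*z^3 + 3*x*y + 2*x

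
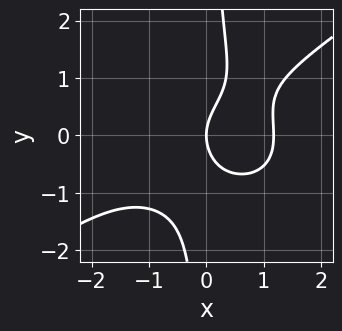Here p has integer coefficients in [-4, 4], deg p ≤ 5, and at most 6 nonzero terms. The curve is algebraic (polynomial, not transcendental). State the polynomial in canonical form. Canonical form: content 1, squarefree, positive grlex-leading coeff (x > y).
Degree: a generic line meets the curve in up to 4 points, so deg p = 4.
Against the integer gridlines: it meets the x-axis at x = 0 (among the integer gridlines); it meets the y-axis at y = 0 (among the integer gridlines).
The integer polynomial consistent with all of this is the stated p.

x^4 - 3*x*y^3 + x^3 + 2*y^2 - 3*x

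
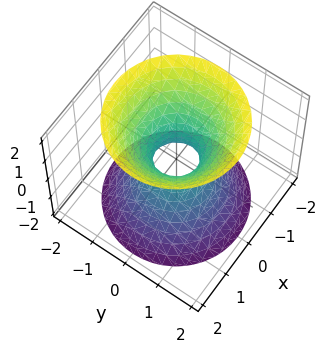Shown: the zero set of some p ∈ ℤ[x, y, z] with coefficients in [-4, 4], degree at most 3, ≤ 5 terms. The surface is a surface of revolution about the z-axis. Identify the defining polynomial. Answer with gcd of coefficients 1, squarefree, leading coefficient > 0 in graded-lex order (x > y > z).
3*x^2 + 3*y^2 - 2*z^2 - 1

Degree: no degree-1 surface has this shape, so deg p = 2.
By symmetry, the z-axis is an axis of rotation, so x and y enter only as x² + y².
Reading off the gridlines: it misses every integer gridline on the z-axis; a circular section at z = 2 has radius between 1 and 2.
Solving for integer coefficients yields p as stated.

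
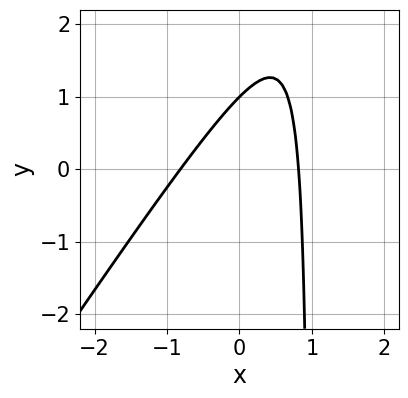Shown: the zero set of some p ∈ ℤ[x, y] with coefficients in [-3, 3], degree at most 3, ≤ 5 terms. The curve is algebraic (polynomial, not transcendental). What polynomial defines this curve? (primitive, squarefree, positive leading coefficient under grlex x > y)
First, the degree is 2 — the shape is more complex than any degree-1 curve.
Then, from the axis intercepts and sections: it meets the y-axis at y = 1 (among the integer gridlines).
Finally, assembling these constraints gives the stated polynomial.

3*x^2 - 2*x*y + 2*y - 2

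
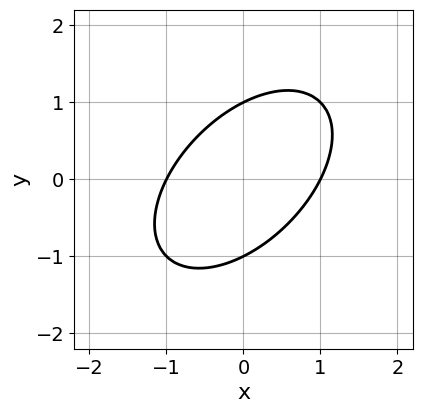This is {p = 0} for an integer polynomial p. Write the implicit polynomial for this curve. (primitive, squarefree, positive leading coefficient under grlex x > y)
deg p = 2. The shape is more complex than any degree-1 curve.
Observable constraints: among the integer gridlines, it crosses the x-axis at x ∈ {-1, 1}; among the integer gridlines, it crosses the y-axis at y ∈ {-1, 1}.
Matching integer coefficients to the picture gives p.

x^2 - x*y + y^2 - 1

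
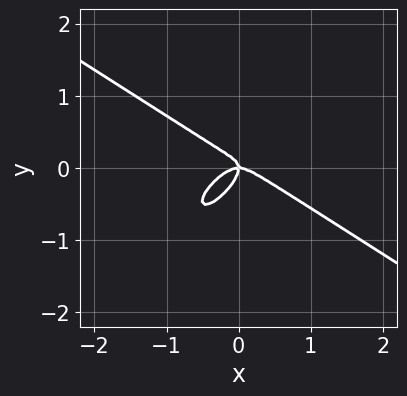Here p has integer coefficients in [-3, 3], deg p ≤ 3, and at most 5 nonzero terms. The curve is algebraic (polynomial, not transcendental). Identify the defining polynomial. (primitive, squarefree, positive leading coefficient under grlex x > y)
1. deg p = 3. The shape is more complex than any degree-2 curve.
2. Against the integer gridlines: one y-axis crossing is at y = 0; it meets the x-axis at x = 0 (among the integer gridlines).
3. Together with the visible shape, these determine p as stated.

2*x^3 - 3*x*y^2 + 3*y^3 + x*y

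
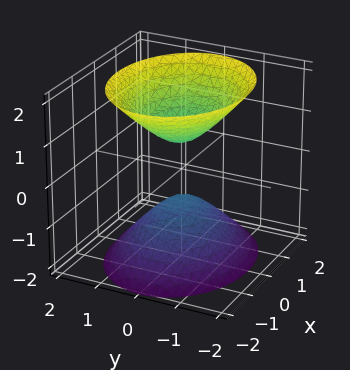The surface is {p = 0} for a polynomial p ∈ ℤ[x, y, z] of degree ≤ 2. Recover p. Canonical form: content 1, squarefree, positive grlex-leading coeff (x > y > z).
2*x^2 + 3*y^2 - 2*z^2 + 1

1. There are 2 components. They look like related sheets of one shape, so recover p as a whole.
2. deg p = 2. Two separate bowl-shaped sheets opening away from each other; a quadric.
3. Symmetries: the z ↦ −z reflection is a symmetry, so z appears only in even powers; the y ↦ −y reflection is a symmetry, so y appears only in even powers; the x ↦ −x reflection is a symmetry, so x appears only in even powers.
4. From the visible intercepts: the surface avoids every integer y-axis point in the box; no x-intercept at any integer in the box.
5. Putting this together gives p.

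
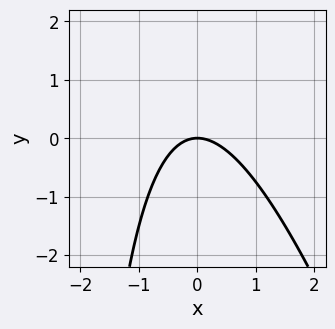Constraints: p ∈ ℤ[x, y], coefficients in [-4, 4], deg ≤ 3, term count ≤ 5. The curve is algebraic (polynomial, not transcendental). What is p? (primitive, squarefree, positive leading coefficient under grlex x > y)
First, degree: no degree-1 curve has this shape, so deg p = 2.
Then, observable constraints: one x-axis crossing is at x = 0; one y-axis crossing is at y = 0.
Finally, these observations pin down the coefficients.

3*x^2 + x*y + 3*y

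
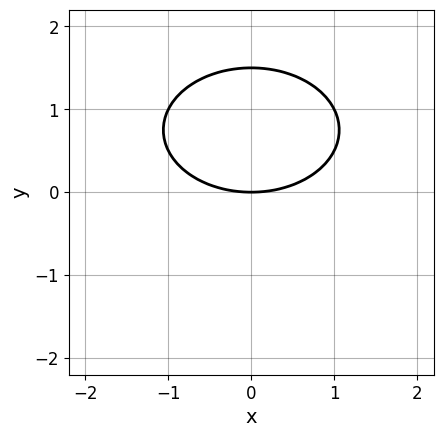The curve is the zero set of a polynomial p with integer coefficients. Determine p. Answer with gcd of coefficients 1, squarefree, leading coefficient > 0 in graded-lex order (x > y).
x^2 + 2*y^2 - 3*y

First, the degree is 2 — a generic line meets the curve in up to 2 points.
Next, symmetries: the x ↦ −x reflection is a symmetry, so x appears only in even powers.
Then, against the integer gridlines: one x-axis crossing is at x = 0; one y-axis crossing is at y = 0.
Finally, these observations pin down the coefficients.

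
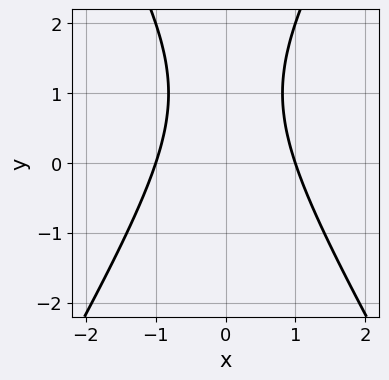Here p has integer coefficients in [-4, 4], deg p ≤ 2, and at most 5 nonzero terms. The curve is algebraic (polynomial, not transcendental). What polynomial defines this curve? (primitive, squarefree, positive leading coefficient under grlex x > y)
The degree is 2 — a generic line meets the curve in up to 2 points.
Symmetries: mirror symmetry x ↦ −x ⇒ only even powers of x.
Reading off the gridlines: the curve avoids every integer y-axis point in the box; among the integer gridlines, it crosses the x-axis at x ∈ {-1, 1}.
These observations pin down the coefficients.

3*x^2 - y^2 + 2*y - 3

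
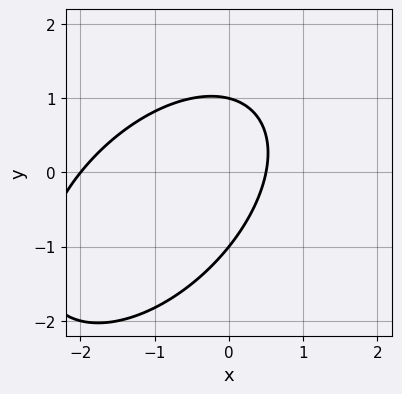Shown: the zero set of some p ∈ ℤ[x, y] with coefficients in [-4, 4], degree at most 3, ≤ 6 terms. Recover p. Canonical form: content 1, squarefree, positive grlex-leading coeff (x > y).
2*x^2 - 2*x*y + 2*y^2 + 3*x - 2

(a) The degree is 2 — no degree-1 curve has this shape.
(b) From the axis intercepts and sections: it crosses the x-axis at the gridline x = -2; the y-axis gridline crossings are at y ∈ {-1, 1}.
(c) Solving for integer coefficients yields p as stated.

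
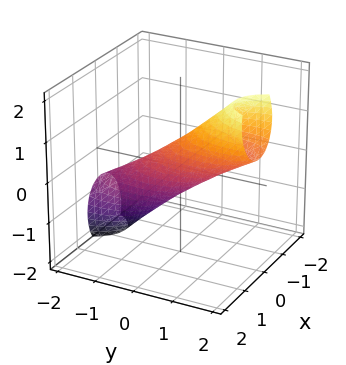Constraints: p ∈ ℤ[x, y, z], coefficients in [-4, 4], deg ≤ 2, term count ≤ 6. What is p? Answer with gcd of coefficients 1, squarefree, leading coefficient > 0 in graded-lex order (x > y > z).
(a) deg p = 2.
(b) From the axis intercepts and sections: the y-axis gridline crossings are at y ∈ {-1, 1}.
(c) These observations pin down the coefficients.

3*x^2 - x*z + y^2 - 3*y*z + 2*z^2 - 1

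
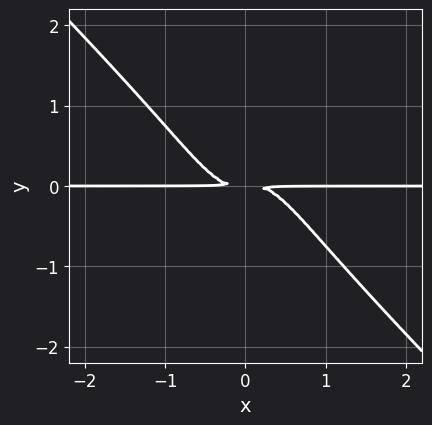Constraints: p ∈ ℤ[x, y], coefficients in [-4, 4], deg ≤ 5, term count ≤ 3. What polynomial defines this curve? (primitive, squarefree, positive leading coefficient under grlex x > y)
3*x^3*y + 3*x^2*y^2 + y^2

First, deg p = 4.
Then, checking where it meets the axes: the visible x-axis segment lies entirely on the curve.
Finally, together with the visible shape, these determine p as stated.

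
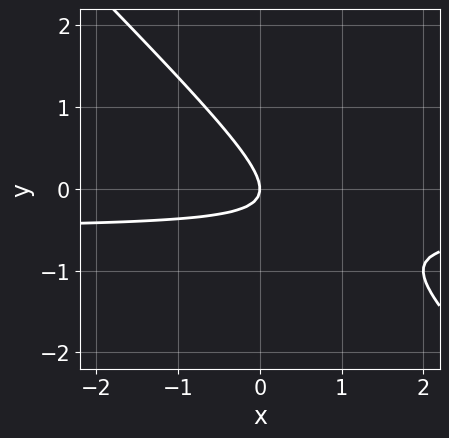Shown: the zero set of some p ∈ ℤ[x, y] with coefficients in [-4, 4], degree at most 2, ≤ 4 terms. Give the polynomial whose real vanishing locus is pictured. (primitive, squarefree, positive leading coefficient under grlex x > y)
1. The degree is 2 — a generic line meets the curve in up to 2 points.
2. From the visible intercepts: it meets the x-axis at x = 0 (among the integer gridlines); one y-axis crossing is at y = 0.
3. Putting this together gives p.

2*x*y + 2*y^2 + x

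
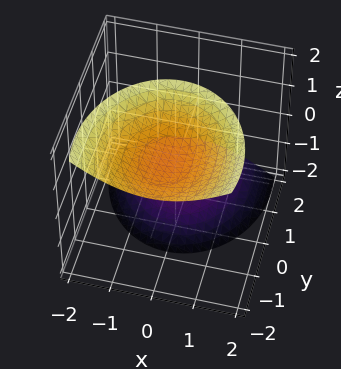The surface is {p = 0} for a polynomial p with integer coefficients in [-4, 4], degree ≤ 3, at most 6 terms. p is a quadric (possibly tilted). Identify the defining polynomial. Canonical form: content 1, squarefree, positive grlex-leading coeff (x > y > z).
3*x^2 + 2*y^2 + 3*y*z - 2*z^2 + 3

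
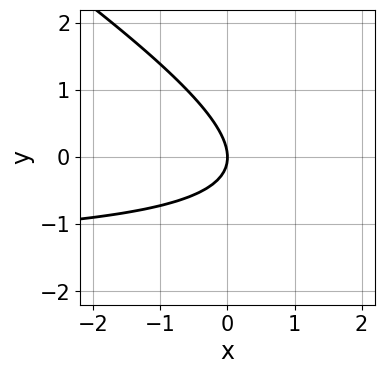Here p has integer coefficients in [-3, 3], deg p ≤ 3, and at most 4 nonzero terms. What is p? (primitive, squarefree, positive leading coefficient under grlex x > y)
First, deg p = 2.
Next, observable constraints: it crosses the y-axis at the gridline y = 0; one x-axis crossing is at x = 0.
Finally, putting this together gives p.

2*x*y + 3*y^2 + 3*x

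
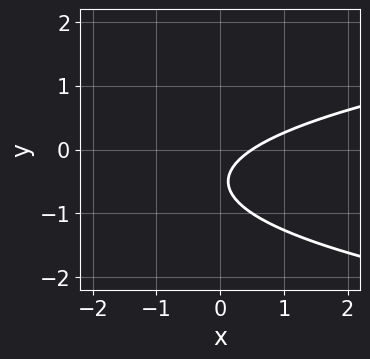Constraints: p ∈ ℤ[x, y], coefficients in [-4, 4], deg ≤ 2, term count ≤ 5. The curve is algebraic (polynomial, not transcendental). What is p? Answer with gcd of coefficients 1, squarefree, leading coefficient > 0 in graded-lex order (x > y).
3*y^2 - 2*x + 3*y + 1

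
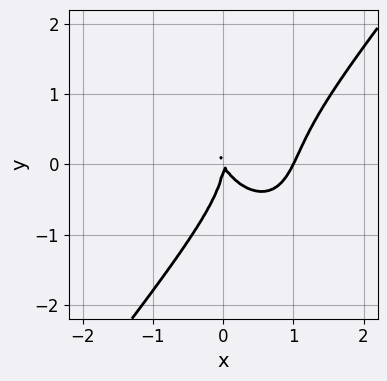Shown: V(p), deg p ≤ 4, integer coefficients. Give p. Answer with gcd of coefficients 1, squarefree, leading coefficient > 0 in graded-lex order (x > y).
The degree is 3 — no degree-2 curve has this shape.
From the visible intercepts: the x-axis gridline crossings are at x ∈ {0, 1}; one y-axis crossing is at y = 0.
Solving for integer coefficients yields p as stated.

2*x^3 - y^3 - 2*x^2 - x*y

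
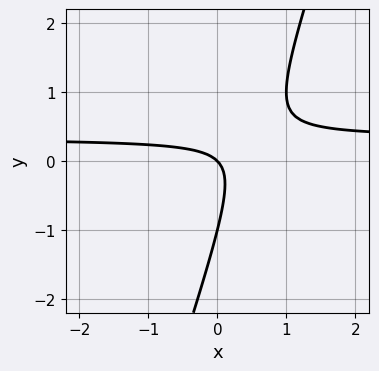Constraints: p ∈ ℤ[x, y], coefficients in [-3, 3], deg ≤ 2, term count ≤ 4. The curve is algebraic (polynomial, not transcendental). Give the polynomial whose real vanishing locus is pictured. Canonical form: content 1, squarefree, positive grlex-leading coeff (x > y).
3*x*y - y^2 - x - y

1. Degree: the shape is more complex than any degree-1 curve, so deg p = 2.
2. Observable constraints: one x-axis crossing is at x = 0; among the integer gridlines, it crosses the y-axis at y ∈ {-1, 0}.
3. The integer polynomial consistent with all of this is the stated p.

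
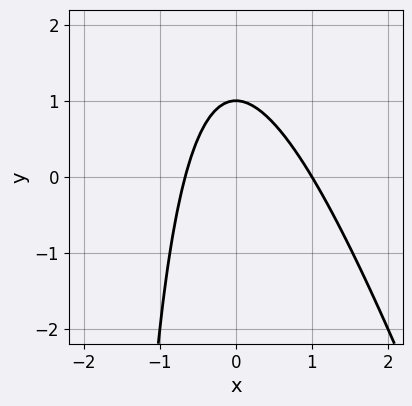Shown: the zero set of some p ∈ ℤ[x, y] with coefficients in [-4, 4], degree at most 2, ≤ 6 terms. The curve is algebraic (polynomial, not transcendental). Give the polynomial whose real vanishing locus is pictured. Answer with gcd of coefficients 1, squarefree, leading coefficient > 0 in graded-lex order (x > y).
3*x^2 + x*y - x + 2*y - 2

1. Degree: no degree-1 curve has this shape, so deg p = 2.
2. From the axis intercepts and sections: it meets the y-axis at y = 1 (among the integer gridlines); it crosses the x-axis at the gridline x = 1.
3. Assembling these constraints gives the stated polynomial.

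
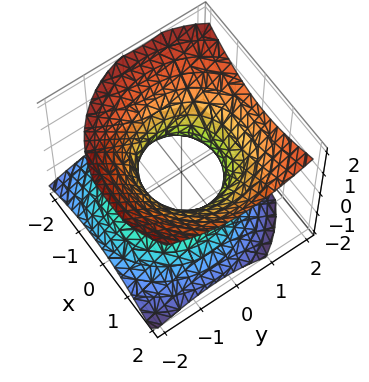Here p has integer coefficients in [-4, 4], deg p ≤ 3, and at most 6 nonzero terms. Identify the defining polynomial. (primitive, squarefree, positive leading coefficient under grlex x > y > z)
(a) deg p = 2.
(b) Against the integer gridlines: no z-intercept at any integer in the box; the x-axis gridline crossings are at x ∈ {-1, 1}; among the integer gridlines, it crosses the y-axis at y ∈ {-1, 1}.
(c) The integer polynomial consistent with all of this is the stated p.

2*x^2 - x*z + 2*y^2 - y*z - 3*z^2 - 2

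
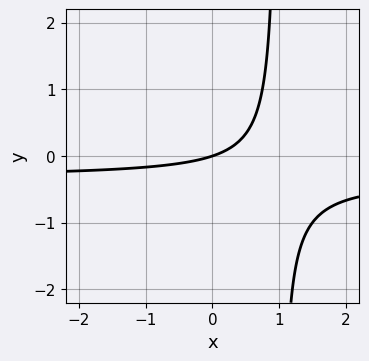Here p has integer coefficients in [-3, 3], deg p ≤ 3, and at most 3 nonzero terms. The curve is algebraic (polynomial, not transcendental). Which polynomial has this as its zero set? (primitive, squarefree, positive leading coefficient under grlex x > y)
deg p = 2. A generic line meets the curve in up to 2 points.
Checking where it meets the axes: it meets the x-axis at x = 0 (among the integer gridlines); it meets the y-axis at y = 0 (among the integer gridlines).
The integer polynomial consistent with all of this is the stated p.

3*x*y + x - 3*y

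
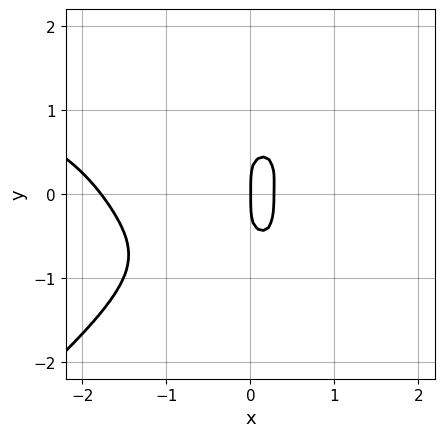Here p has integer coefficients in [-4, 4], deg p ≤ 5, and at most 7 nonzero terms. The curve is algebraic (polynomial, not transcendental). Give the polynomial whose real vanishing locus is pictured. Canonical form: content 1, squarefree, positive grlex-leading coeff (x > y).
x^3*y - 2*y^4 - 2*x^3 - 3*x^2 + x

(a) The degree is 4 — the shape is more complex than any degree-3 curve.
(b) Reading off the gridlines: one y-axis crossing is at y = 0; it meets the x-axis at x = 0 (among the integer gridlines).
(c) Assembling these constraints gives the stated polynomial.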